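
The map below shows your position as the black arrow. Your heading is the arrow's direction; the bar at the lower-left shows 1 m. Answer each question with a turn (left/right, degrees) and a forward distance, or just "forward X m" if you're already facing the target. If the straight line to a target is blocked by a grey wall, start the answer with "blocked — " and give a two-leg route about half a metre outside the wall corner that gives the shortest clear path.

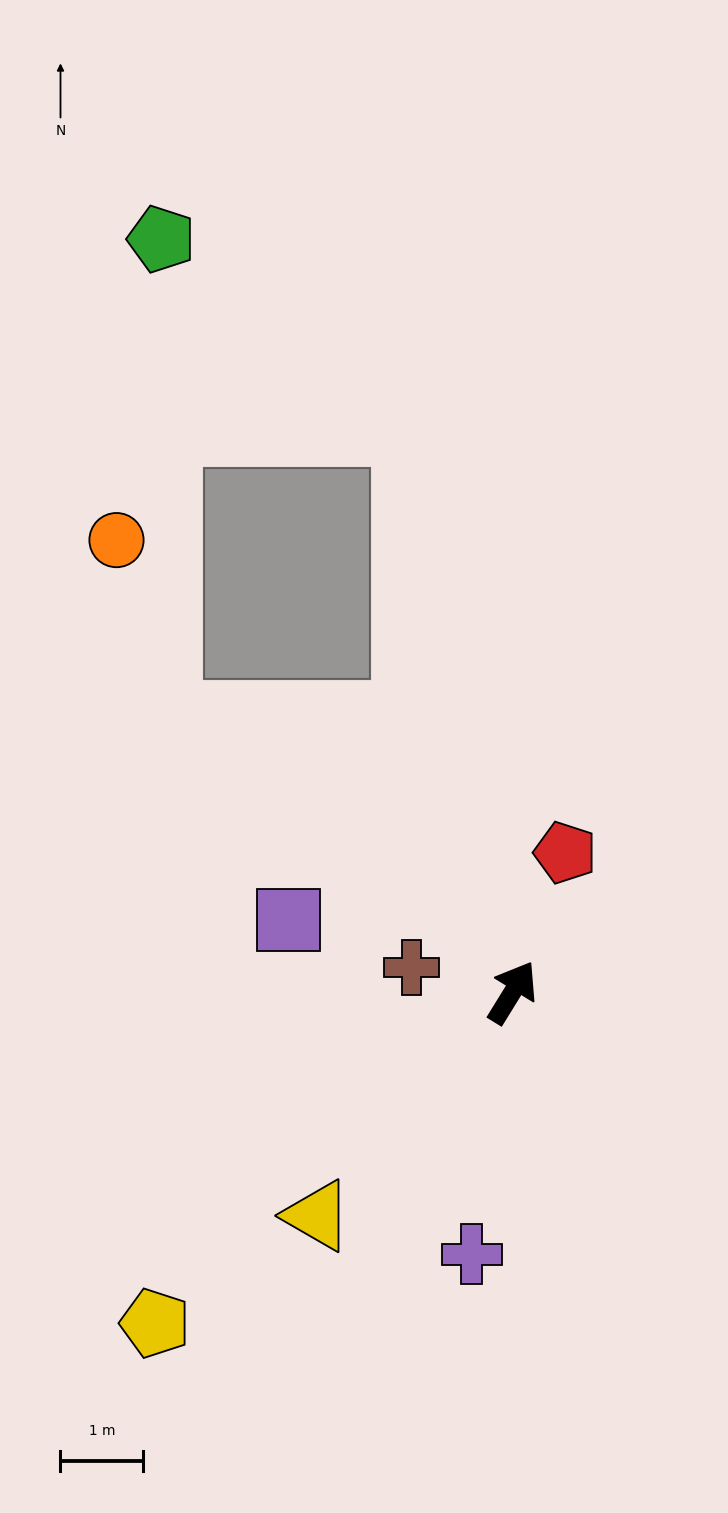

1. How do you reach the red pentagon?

turn left 11°, forward 1.8 m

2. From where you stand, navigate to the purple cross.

turn right 157°, forward 3.2 m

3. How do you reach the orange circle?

blocked — turn left 83°, forward 5.3 m, then turn right 35°, forward 2.2 m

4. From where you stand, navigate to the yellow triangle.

turn left 171°, forward 3.6 m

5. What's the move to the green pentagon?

blocked — turn left 42°, forward 6.9 m, then turn left 42°, forward 3.8 m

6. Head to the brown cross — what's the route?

turn left 108°, forward 1.3 m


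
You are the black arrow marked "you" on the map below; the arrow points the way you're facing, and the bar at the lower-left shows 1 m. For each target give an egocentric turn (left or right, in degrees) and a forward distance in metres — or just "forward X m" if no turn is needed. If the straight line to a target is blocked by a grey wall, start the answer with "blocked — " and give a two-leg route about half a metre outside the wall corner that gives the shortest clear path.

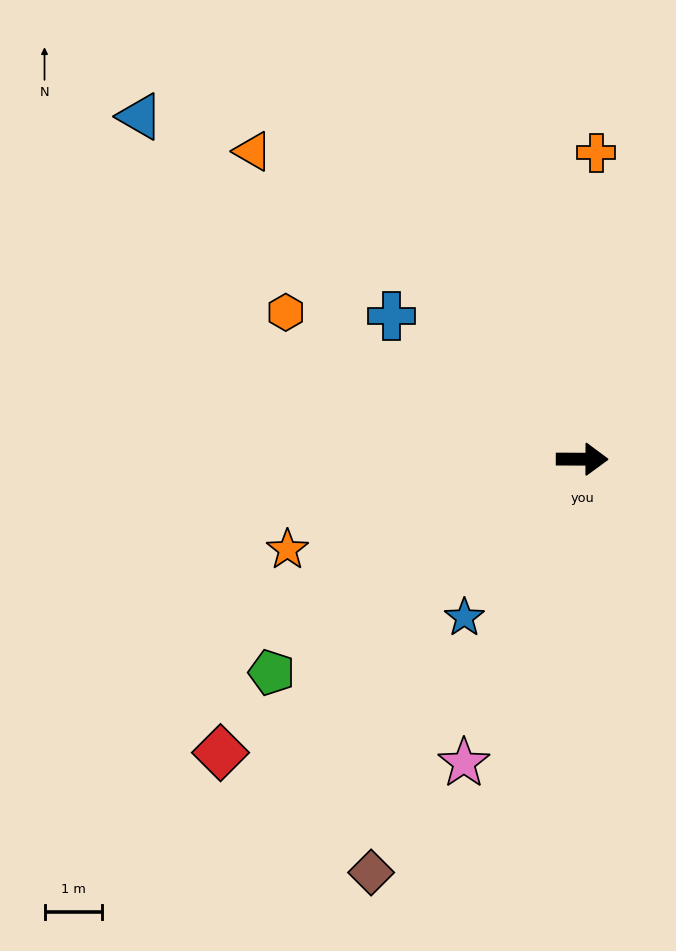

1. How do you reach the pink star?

turn right 111°, forward 5.7 m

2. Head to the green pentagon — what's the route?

turn right 145°, forward 6.6 m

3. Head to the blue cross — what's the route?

turn left 143°, forward 4.2 m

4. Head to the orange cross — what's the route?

turn left 88°, forward 5.4 m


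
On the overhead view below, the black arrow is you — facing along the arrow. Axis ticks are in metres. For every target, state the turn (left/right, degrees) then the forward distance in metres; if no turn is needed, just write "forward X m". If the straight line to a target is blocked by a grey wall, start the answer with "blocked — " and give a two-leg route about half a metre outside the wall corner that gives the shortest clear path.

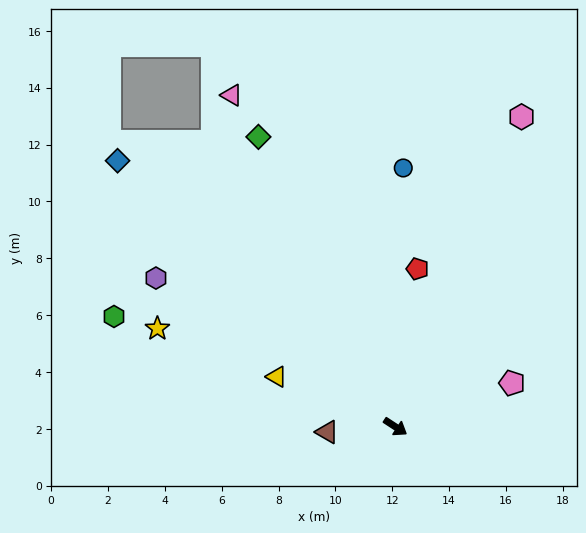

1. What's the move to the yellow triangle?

turn right 170°, forward 4.5 m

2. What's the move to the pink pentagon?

turn left 54°, forward 4.4 m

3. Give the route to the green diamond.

turn left 148°, forward 11.3 m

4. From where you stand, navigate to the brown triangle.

turn right 142°, forward 2.4 m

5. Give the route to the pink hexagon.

turn left 101°, forward 11.8 m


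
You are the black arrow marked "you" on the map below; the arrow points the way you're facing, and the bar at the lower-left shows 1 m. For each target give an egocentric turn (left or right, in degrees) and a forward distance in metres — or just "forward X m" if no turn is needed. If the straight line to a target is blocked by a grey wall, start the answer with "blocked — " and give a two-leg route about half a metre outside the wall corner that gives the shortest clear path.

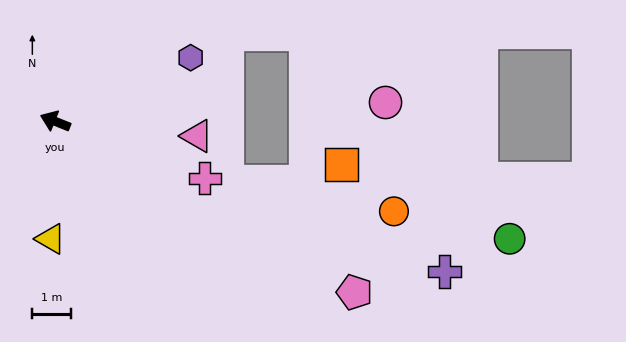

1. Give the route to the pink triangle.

turn right 164°, forward 3.7 m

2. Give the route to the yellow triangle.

turn left 110°, forward 3.0 m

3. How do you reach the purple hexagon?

turn right 133°, forward 3.8 m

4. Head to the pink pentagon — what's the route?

turn left 172°, forward 8.8 m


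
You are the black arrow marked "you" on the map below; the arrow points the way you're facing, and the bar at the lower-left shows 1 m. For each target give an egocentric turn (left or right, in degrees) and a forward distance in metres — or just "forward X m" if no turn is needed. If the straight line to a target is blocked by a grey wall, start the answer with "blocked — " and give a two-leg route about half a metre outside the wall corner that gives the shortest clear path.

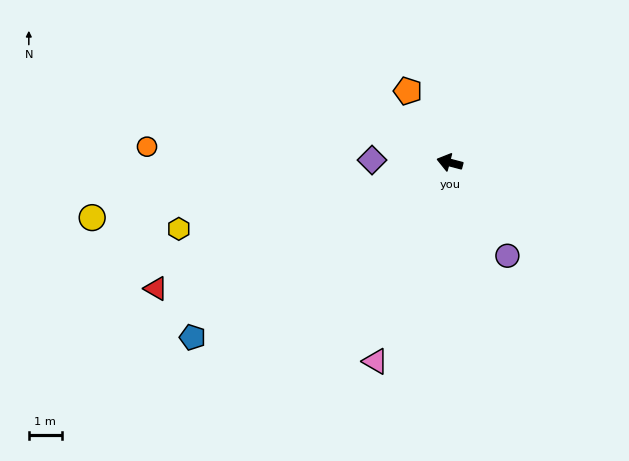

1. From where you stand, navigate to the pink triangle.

turn left 84°, forward 6.5 m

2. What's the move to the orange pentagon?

turn right 45°, forward 2.5 m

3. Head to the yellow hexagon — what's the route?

turn left 29°, forward 8.5 m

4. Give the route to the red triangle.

turn left 38°, forward 9.7 m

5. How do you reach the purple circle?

turn left 136°, forward 3.3 m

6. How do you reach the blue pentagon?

turn left 49°, forward 9.5 m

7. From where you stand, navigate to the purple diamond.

turn left 13°, forward 2.4 m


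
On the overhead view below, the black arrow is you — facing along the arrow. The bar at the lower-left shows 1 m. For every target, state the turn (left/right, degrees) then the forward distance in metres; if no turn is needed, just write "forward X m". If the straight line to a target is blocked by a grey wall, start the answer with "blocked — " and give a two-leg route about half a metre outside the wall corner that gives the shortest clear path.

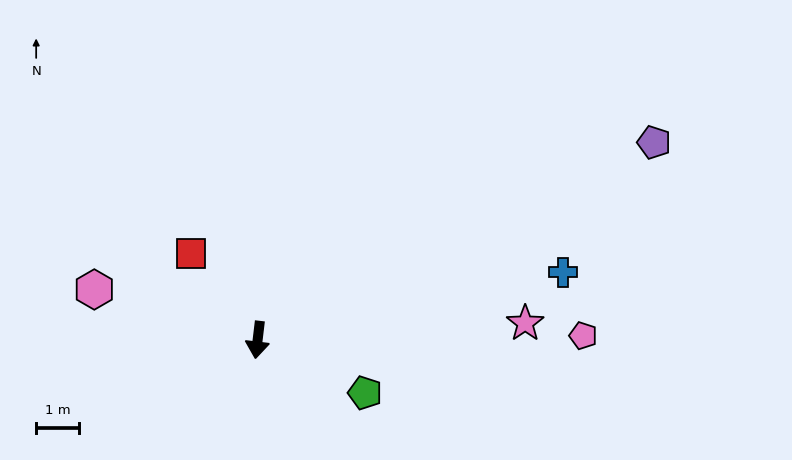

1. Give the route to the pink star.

turn left 100°, forward 6.3 m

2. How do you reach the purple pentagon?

turn left 123°, forward 10.4 m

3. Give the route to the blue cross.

turn left 109°, forward 7.3 m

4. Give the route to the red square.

turn right 135°, forward 2.6 m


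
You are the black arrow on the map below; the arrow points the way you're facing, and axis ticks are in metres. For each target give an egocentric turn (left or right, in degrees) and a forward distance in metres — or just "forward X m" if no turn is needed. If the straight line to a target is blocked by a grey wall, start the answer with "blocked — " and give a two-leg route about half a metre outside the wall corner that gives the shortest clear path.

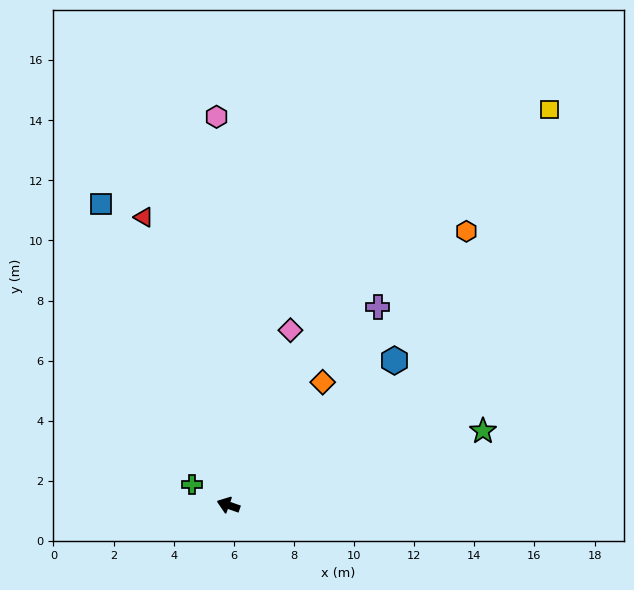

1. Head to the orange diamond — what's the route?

turn right 108°, forward 5.2 m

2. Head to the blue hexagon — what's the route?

turn right 120°, forward 7.3 m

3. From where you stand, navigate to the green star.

turn right 144°, forward 8.8 m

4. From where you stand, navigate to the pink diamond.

turn right 90°, forward 6.2 m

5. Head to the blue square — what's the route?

turn right 48°, forward 10.9 m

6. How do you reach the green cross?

turn right 10°, forward 1.4 m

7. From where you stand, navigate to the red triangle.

turn right 54°, forward 10.0 m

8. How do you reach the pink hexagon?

turn right 69°, forward 12.9 m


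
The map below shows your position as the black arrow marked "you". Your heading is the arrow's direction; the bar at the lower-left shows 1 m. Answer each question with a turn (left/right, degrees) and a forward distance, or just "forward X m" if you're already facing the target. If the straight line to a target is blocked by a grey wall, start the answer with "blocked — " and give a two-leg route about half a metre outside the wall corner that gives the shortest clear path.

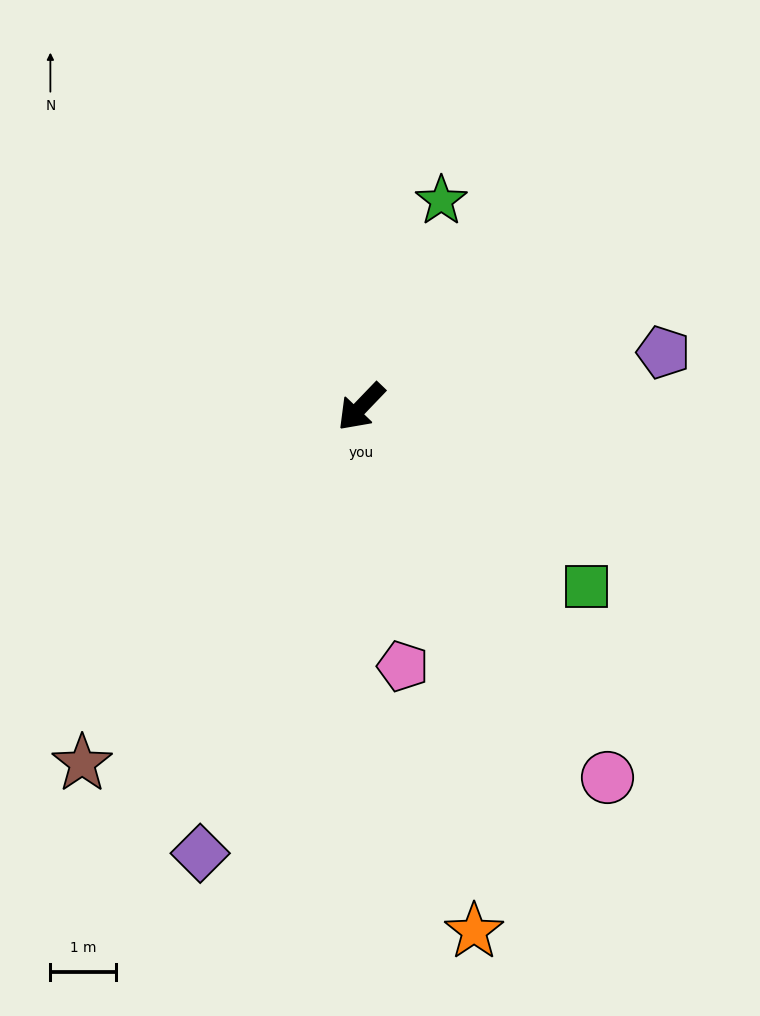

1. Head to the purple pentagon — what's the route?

turn left 144°, forward 4.7 m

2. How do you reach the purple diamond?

turn left 24°, forward 7.2 m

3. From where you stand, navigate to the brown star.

turn left 6°, forward 6.9 m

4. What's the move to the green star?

turn right 157°, forward 3.4 m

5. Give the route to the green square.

turn left 95°, forward 4.4 m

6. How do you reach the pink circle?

turn left 77°, forward 6.8 m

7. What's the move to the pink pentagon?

turn left 53°, forward 4.0 m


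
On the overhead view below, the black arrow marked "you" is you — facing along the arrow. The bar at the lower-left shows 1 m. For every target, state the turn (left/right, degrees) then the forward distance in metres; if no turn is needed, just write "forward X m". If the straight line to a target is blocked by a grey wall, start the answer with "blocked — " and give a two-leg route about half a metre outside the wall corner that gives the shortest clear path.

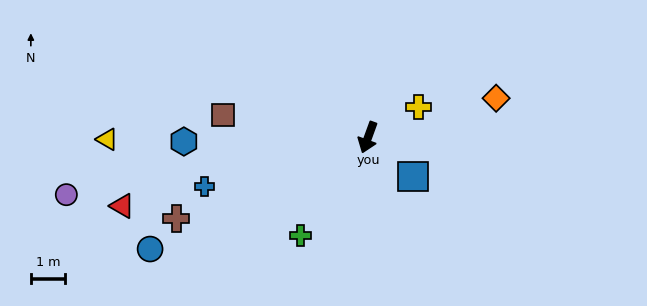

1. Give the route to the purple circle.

turn right 59°, forward 8.9 m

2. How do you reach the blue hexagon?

turn right 69°, forward 5.3 m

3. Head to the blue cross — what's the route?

turn right 53°, forward 5.0 m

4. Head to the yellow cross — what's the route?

turn left 141°, forward 1.7 m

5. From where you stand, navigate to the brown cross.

turn right 47°, forward 6.0 m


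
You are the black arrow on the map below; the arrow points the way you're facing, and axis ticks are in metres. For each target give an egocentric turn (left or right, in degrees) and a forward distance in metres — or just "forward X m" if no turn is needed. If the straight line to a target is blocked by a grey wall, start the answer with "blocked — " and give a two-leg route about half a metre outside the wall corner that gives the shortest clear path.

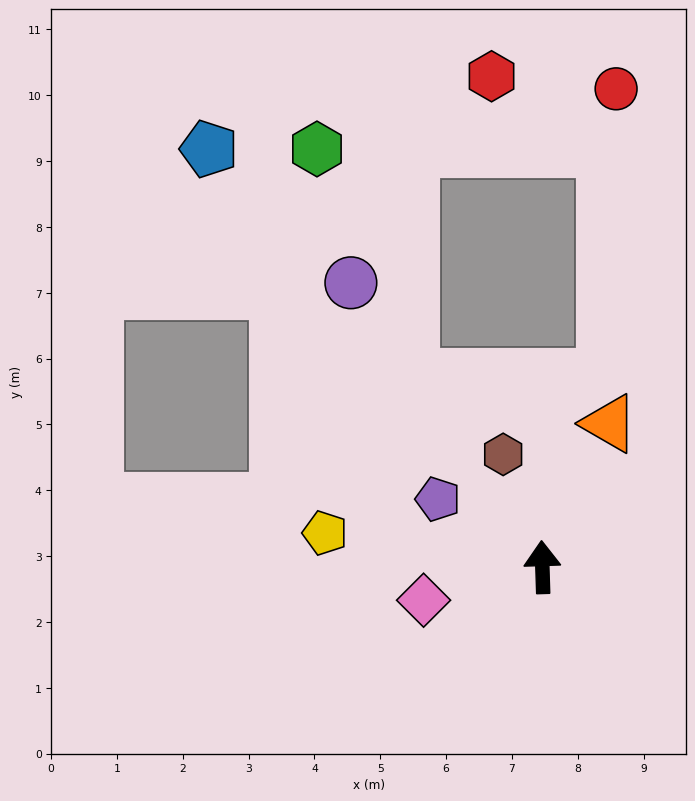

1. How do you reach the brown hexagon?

turn left 17°, forward 1.8 m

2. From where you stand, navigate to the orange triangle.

turn right 27°, forward 2.4 m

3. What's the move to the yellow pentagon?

turn left 79°, forward 3.3 m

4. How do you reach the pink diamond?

turn left 104°, forward 1.9 m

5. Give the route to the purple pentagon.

turn left 55°, forward 1.9 m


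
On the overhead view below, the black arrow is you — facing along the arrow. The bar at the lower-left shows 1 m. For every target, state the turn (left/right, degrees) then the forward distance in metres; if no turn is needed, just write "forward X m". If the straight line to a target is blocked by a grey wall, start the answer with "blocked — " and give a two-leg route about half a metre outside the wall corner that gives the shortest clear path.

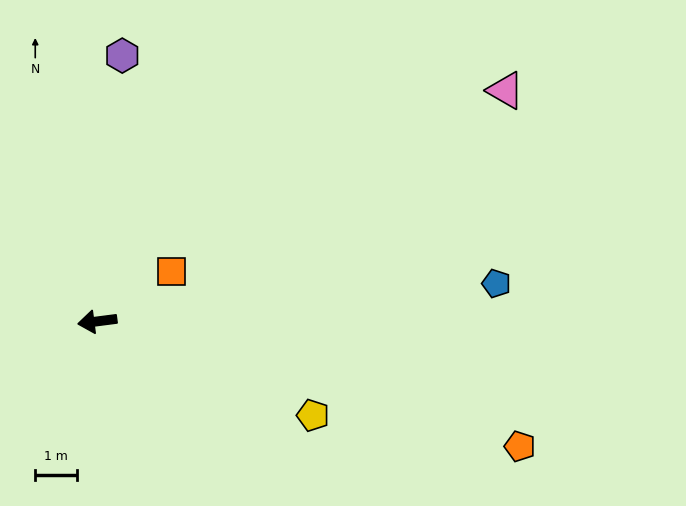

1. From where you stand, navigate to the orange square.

turn right 153°, forward 2.1 m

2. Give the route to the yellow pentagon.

turn left 149°, forward 5.6 m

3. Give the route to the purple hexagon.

turn right 103°, forward 6.3 m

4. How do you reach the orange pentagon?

turn left 156°, forward 10.4 m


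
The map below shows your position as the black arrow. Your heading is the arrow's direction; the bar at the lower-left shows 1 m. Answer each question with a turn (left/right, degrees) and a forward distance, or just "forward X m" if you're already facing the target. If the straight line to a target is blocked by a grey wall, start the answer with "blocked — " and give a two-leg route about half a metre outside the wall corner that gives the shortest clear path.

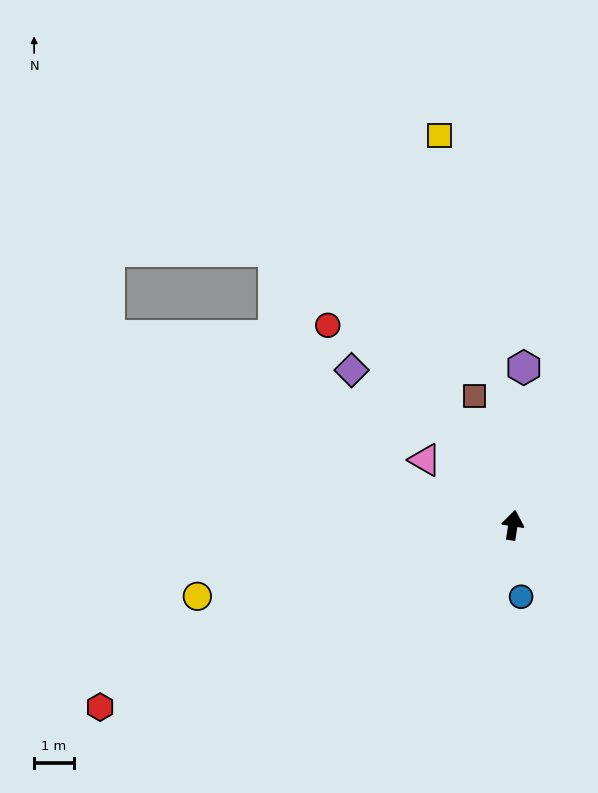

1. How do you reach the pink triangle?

turn left 62°, forward 2.8 m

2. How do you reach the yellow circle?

turn left 111°, forward 8.2 m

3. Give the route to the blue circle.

turn right 165°, forward 1.8 m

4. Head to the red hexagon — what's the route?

turn left 122°, forward 11.4 m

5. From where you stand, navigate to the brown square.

turn left 25°, forward 3.4 m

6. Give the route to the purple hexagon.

turn left 5°, forward 4.0 m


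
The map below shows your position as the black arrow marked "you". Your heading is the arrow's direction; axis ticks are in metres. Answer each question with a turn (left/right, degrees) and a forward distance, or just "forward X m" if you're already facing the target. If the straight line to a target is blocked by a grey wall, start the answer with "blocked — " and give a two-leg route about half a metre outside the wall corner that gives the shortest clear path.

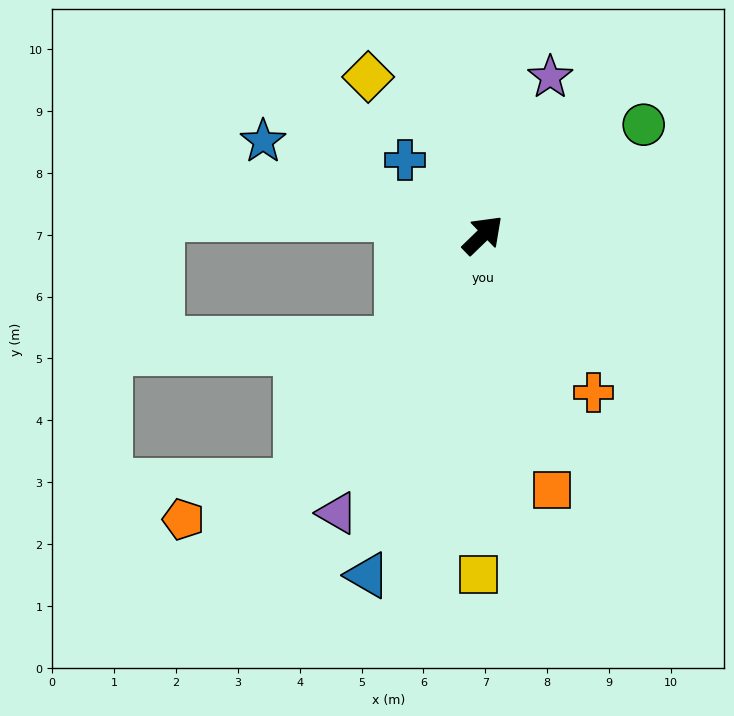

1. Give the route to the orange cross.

turn right 99°, forward 3.1 m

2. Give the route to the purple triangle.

turn right 162°, forward 5.1 m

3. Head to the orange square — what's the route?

turn right 119°, forward 4.3 m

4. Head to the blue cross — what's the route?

turn left 92°, forward 1.7 m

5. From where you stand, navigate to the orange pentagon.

blocked — turn right 170°, forward 5.0 m, then turn right 38°, forward 2.0 m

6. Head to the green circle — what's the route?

turn right 10°, forward 3.2 m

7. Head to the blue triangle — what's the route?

turn right 153°, forward 5.8 m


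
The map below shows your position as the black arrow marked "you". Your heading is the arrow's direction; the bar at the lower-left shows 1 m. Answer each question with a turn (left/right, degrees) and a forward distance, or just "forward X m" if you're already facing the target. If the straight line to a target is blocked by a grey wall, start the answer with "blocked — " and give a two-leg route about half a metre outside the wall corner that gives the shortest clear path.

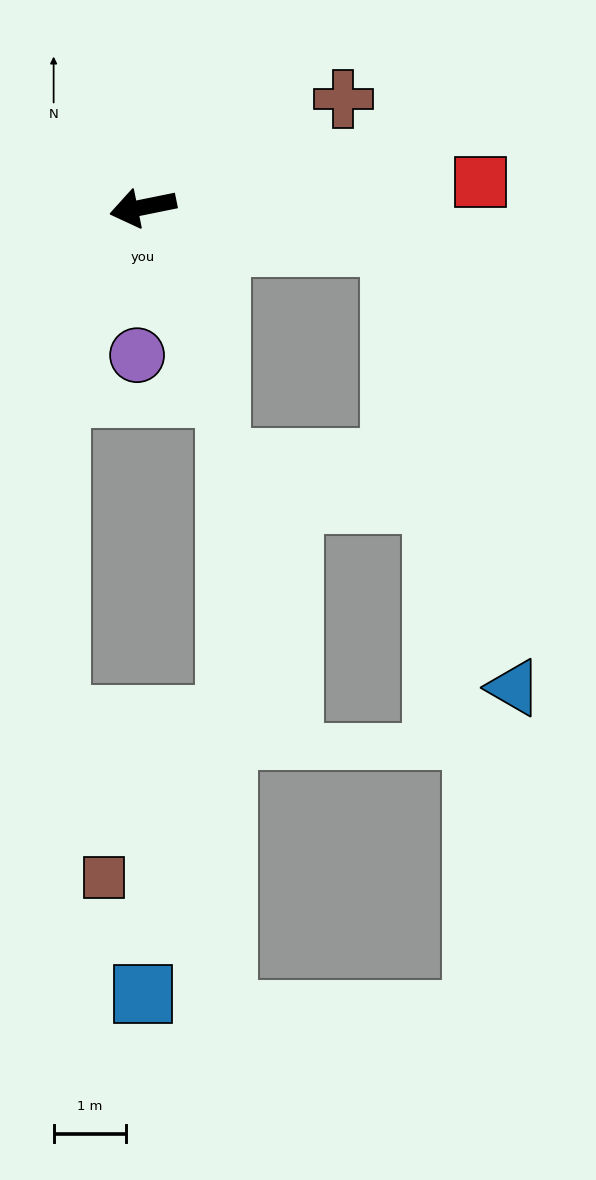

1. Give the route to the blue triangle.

blocked — turn left 160°, forward 3.5 m, then turn right 66°, forward 6.4 m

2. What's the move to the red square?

turn left 173°, forward 4.7 m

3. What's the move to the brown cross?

turn right 163°, forward 3.2 m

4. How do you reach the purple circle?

turn left 76°, forward 2.1 m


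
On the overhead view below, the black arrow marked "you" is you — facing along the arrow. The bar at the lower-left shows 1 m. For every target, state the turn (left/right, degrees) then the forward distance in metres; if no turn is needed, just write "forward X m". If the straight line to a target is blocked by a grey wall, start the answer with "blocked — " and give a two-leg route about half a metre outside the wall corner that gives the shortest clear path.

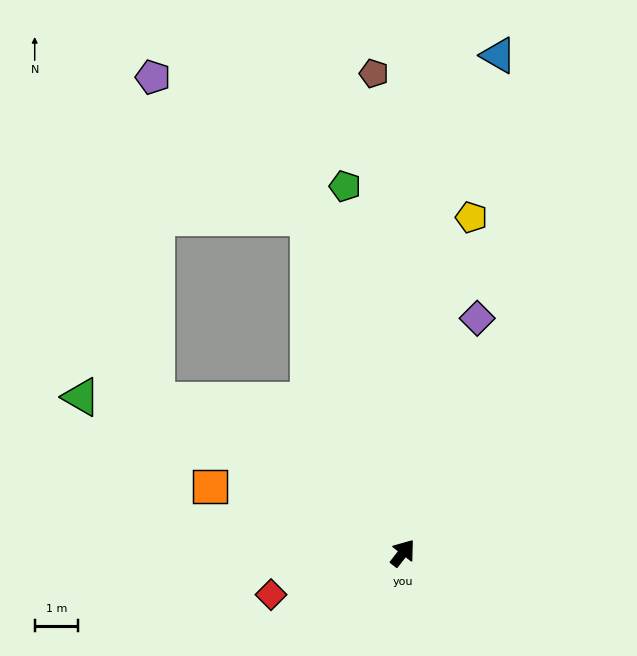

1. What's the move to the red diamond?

turn left 145°, forward 3.2 m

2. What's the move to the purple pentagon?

blocked — turn left 54°, forward 8.1 m, then turn left 32°, forward 4.9 m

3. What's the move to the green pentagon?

turn left 47°, forward 8.6 m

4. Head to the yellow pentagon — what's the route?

turn left 26°, forward 8.0 m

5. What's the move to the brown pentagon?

turn left 41°, forward 11.2 m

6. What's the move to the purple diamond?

turn left 20°, forward 5.7 m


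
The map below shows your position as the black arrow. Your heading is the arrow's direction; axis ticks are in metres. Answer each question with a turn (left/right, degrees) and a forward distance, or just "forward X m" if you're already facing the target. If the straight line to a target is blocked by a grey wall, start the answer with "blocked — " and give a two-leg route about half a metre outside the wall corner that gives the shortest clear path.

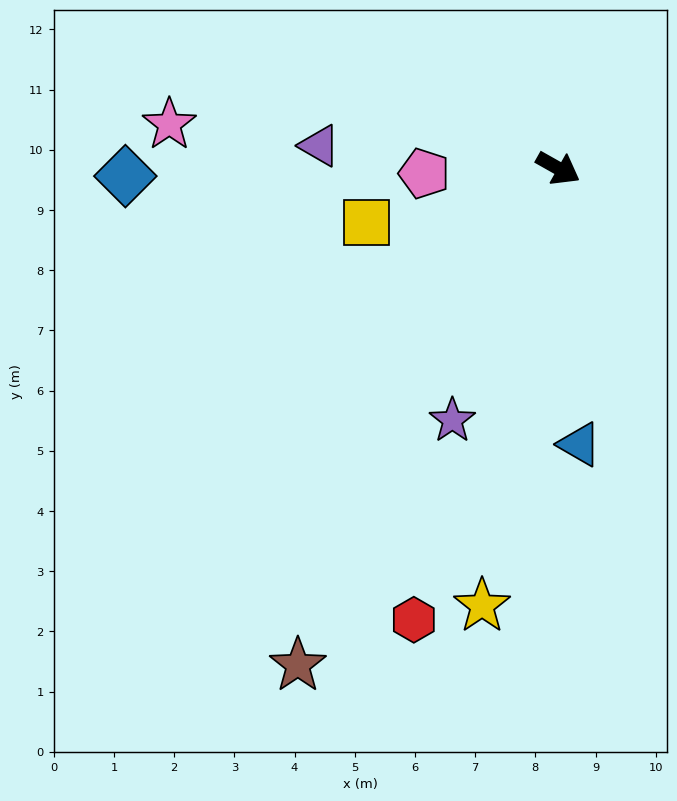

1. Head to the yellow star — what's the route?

turn right 70°, forward 7.4 m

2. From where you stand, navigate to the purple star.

turn right 83°, forward 4.5 m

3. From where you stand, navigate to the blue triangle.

turn right 56°, forward 4.6 m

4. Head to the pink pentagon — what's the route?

turn right 148°, forward 2.2 m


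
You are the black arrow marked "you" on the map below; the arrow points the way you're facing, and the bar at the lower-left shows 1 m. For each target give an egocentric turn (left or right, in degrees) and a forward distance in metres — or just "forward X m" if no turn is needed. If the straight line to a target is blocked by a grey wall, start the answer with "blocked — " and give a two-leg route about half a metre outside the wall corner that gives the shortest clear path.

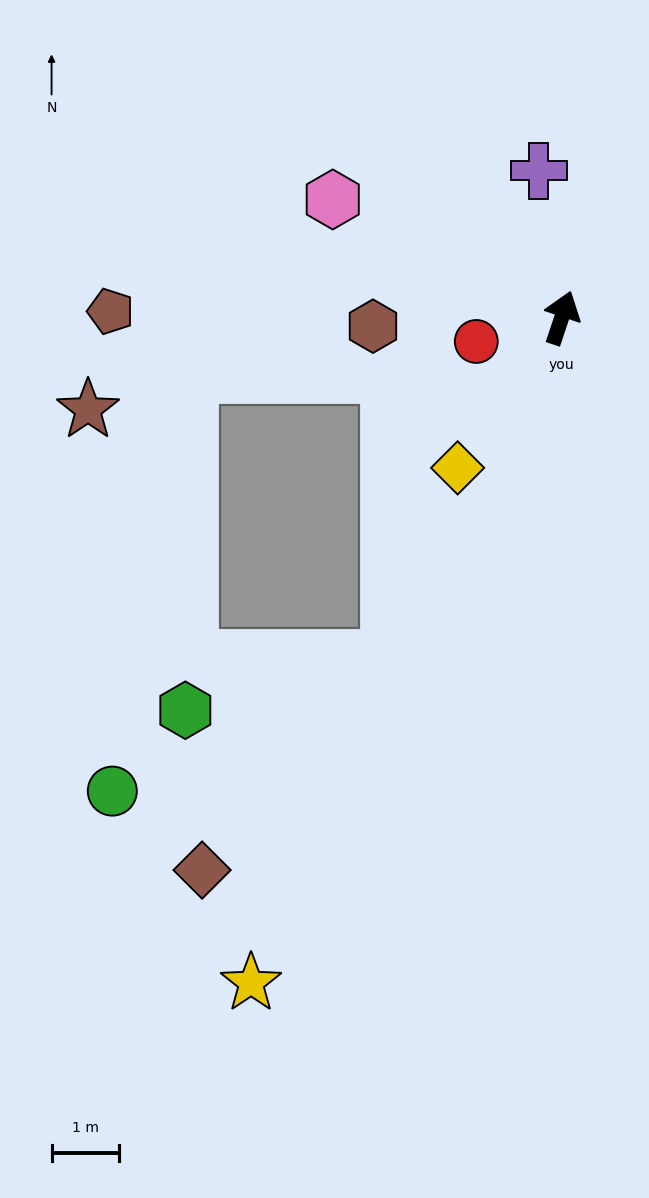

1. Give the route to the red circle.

turn left 124°, forward 1.3 m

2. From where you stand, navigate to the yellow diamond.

turn left 164°, forward 2.7 m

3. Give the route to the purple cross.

turn left 27°, forward 2.2 m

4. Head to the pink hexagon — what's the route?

turn left 81°, forward 3.8 m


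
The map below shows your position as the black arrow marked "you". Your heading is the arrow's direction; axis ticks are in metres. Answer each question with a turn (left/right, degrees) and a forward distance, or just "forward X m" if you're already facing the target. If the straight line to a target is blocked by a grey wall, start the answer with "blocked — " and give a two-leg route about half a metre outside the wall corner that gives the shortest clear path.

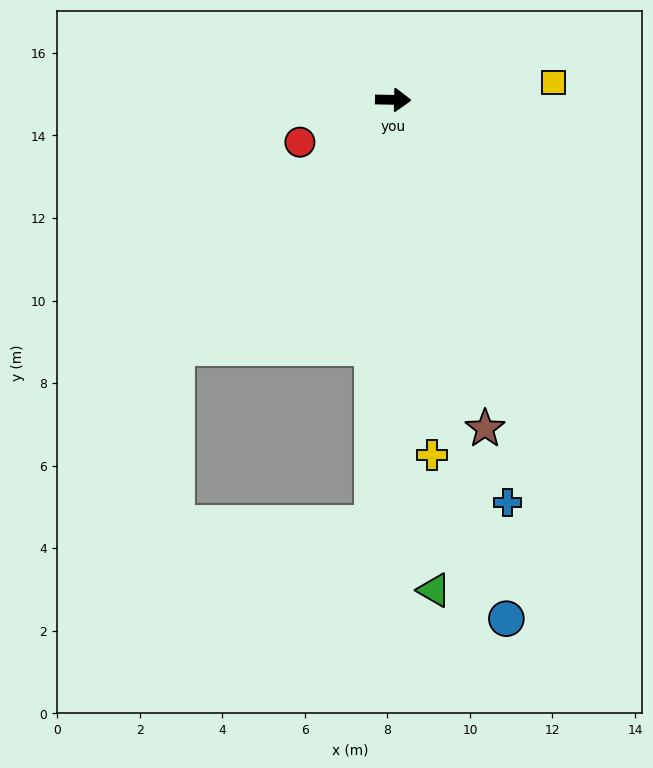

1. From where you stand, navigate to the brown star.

turn right 73°, forward 8.3 m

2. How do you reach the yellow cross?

turn right 83°, forward 8.7 m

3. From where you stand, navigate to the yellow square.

turn left 7°, forward 3.9 m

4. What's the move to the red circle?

turn right 154°, forward 2.5 m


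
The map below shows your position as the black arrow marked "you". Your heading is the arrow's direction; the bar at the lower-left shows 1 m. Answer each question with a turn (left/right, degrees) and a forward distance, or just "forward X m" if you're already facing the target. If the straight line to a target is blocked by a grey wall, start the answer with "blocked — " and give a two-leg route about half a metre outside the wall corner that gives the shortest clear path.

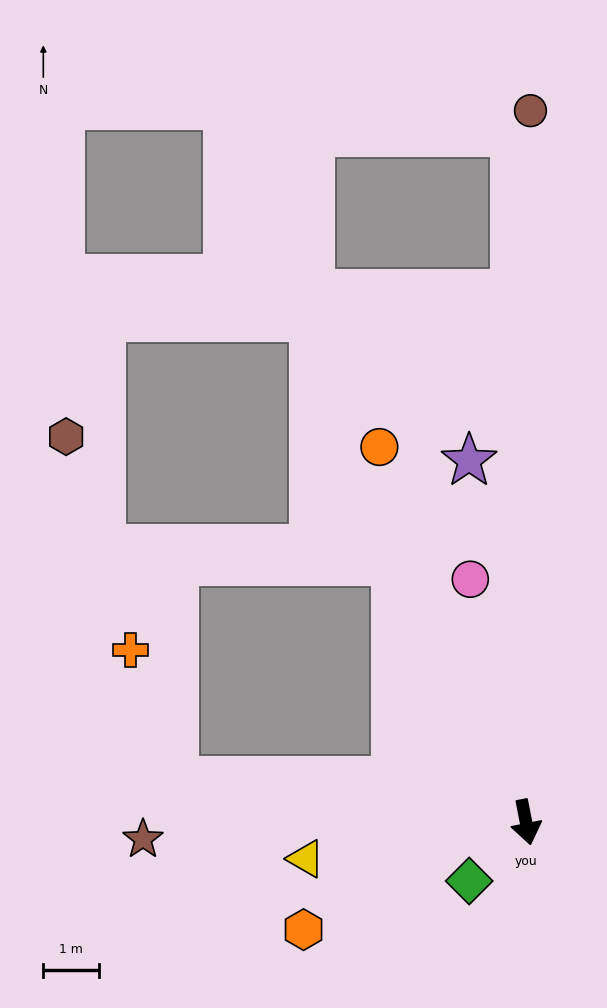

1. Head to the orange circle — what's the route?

turn right 170°, forward 7.2 m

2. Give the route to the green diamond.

turn right 55°, forward 1.5 m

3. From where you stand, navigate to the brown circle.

turn left 169°, forward 12.8 m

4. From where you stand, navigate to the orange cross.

blocked — turn right 108°, forward 6.3 m, then turn right 64°, forward 2.5 m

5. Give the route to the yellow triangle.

turn right 92°, forward 4.0 m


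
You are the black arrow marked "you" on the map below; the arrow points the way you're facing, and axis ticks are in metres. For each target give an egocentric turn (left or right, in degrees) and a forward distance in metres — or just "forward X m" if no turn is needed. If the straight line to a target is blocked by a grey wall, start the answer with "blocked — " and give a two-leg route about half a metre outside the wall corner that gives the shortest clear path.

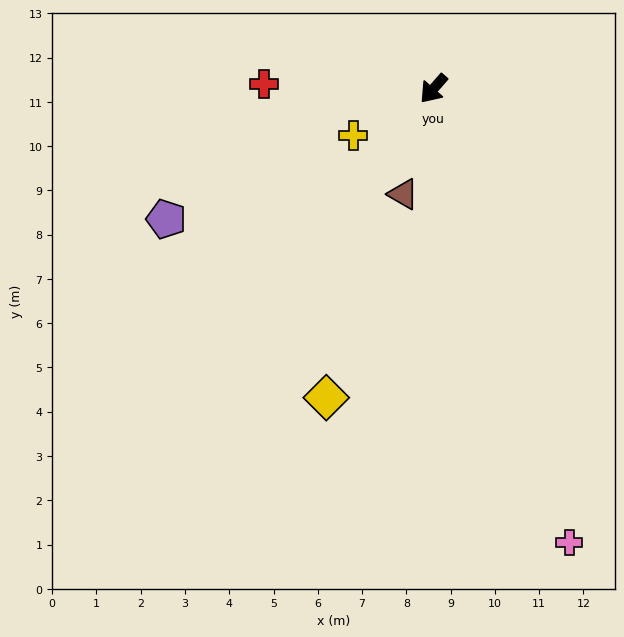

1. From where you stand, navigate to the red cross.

turn right 50°, forward 3.8 m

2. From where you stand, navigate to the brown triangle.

turn left 25°, forward 2.5 m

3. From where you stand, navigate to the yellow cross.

turn right 19°, forward 2.1 m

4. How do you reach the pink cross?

turn left 58°, forward 10.7 m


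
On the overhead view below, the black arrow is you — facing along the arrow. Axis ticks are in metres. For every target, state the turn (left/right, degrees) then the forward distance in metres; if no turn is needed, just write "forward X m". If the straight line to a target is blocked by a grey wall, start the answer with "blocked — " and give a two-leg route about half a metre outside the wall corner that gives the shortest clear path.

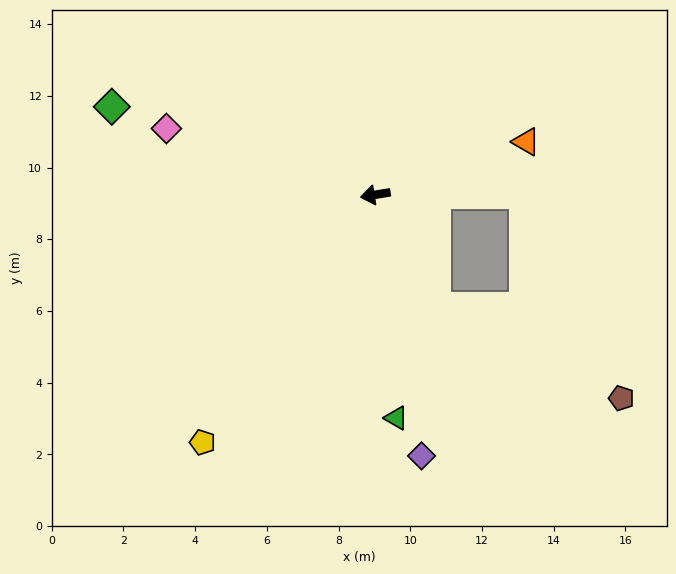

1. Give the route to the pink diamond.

turn right 27°, forward 6.1 m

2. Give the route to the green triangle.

turn left 86°, forward 6.3 m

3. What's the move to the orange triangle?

turn right 170°, forward 4.5 m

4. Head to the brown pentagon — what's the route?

blocked — turn left 109°, forward 3.6 m, then turn left 36°, forward 5.8 m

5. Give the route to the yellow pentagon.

turn left 46°, forward 8.4 m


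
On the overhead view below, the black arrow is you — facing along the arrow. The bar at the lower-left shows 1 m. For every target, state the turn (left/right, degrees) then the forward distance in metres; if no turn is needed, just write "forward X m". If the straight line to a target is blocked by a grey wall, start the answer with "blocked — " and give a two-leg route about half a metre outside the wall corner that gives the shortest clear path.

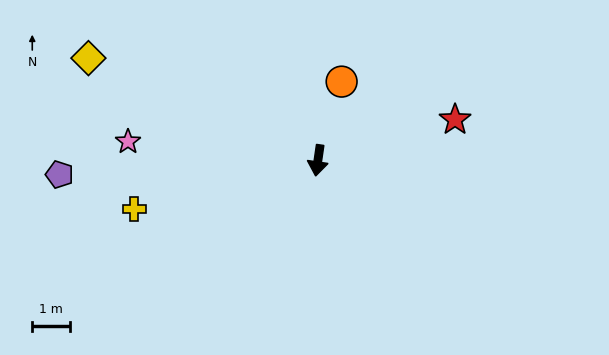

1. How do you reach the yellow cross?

turn right 67°, forward 5.1 m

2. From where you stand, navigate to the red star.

turn left 115°, forward 3.8 m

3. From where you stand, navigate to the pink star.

turn right 87°, forward 5.1 m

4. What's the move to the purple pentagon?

turn right 79°, forward 6.9 m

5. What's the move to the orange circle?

turn left 172°, forward 2.2 m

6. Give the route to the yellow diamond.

turn right 106°, forward 6.7 m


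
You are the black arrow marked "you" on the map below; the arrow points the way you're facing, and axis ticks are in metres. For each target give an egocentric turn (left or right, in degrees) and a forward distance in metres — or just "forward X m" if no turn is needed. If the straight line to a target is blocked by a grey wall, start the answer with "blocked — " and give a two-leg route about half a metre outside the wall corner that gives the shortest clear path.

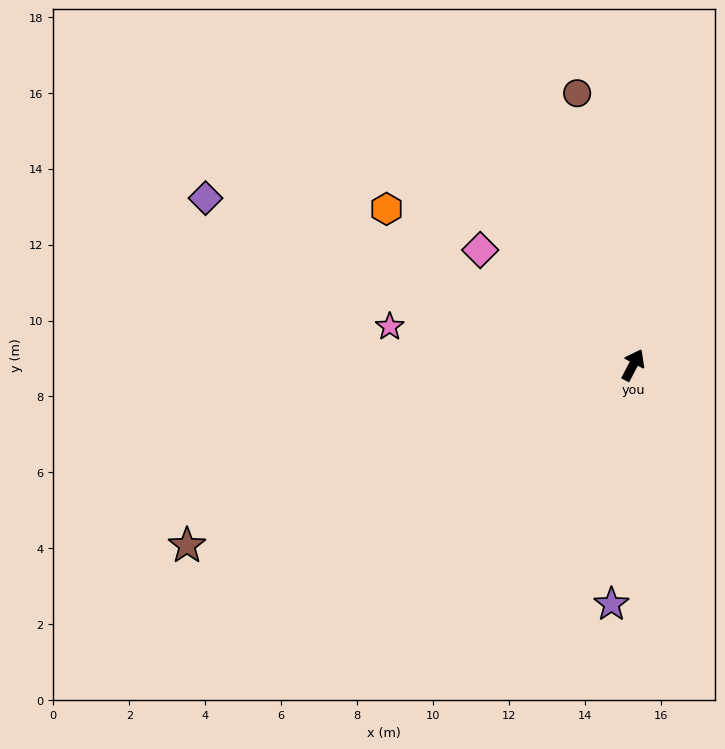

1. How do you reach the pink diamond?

turn left 81°, forward 5.0 m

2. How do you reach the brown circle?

turn left 39°, forward 7.3 m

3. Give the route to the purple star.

turn right 157°, forward 6.3 m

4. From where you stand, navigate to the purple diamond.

turn left 96°, forward 12.1 m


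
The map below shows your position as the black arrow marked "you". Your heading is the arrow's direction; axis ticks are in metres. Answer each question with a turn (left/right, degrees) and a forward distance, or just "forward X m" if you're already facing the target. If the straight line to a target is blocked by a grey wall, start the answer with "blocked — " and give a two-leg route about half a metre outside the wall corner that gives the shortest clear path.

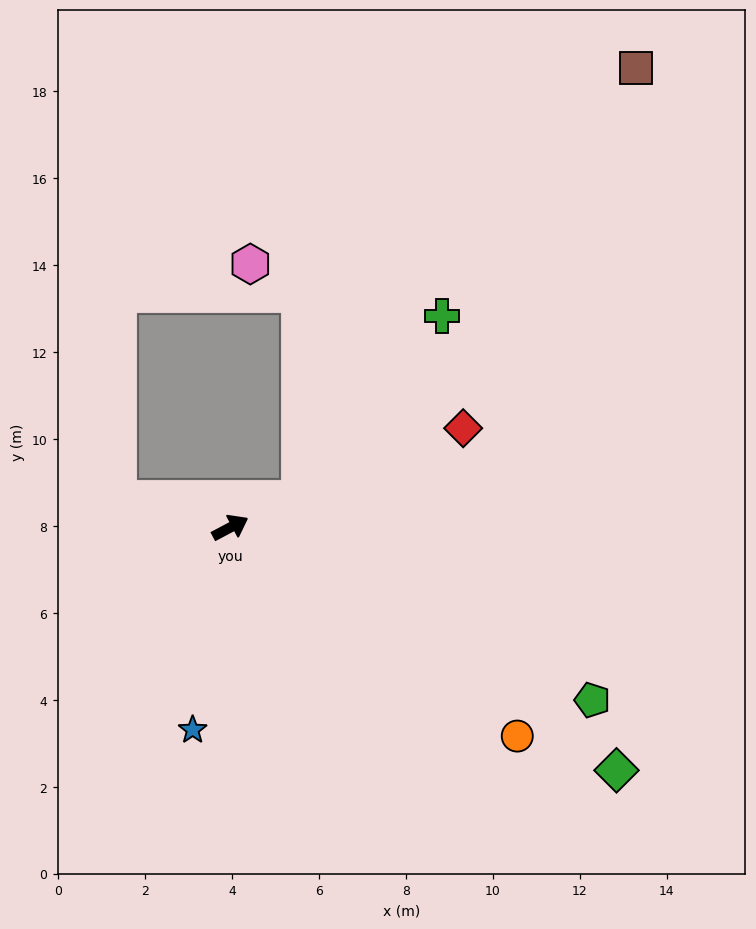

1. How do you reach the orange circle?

turn right 64°, forward 8.2 m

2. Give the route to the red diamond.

turn right 5°, forward 5.8 m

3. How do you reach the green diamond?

turn right 60°, forward 10.5 m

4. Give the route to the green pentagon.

turn right 53°, forward 9.2 m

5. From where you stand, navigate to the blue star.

turn right 128°, forward 4.7 m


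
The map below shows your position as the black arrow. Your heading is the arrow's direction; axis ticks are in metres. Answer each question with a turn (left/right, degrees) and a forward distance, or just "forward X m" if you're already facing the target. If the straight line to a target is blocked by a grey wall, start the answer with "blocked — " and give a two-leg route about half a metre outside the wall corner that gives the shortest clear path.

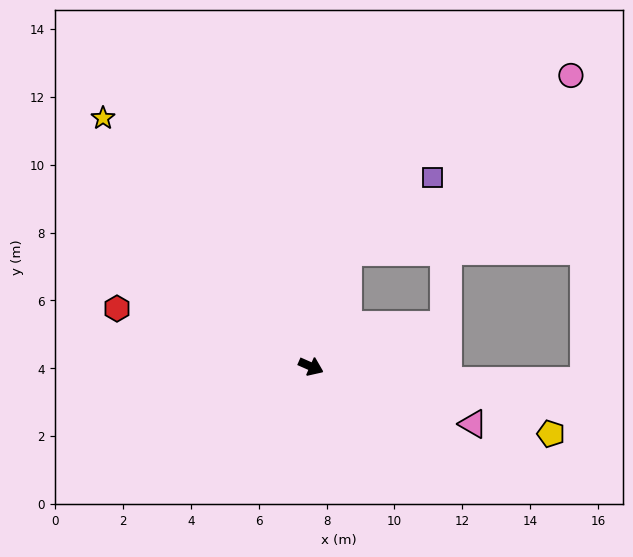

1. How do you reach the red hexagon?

turn right 173°, forward 6.0 m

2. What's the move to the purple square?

blocked — turn left 96°, forward 3.5 m, then turn right 31°, forward 3.3 m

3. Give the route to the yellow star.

turn left 154°, forward 9.6 m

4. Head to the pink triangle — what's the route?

turn left 4°, forward 5.1 m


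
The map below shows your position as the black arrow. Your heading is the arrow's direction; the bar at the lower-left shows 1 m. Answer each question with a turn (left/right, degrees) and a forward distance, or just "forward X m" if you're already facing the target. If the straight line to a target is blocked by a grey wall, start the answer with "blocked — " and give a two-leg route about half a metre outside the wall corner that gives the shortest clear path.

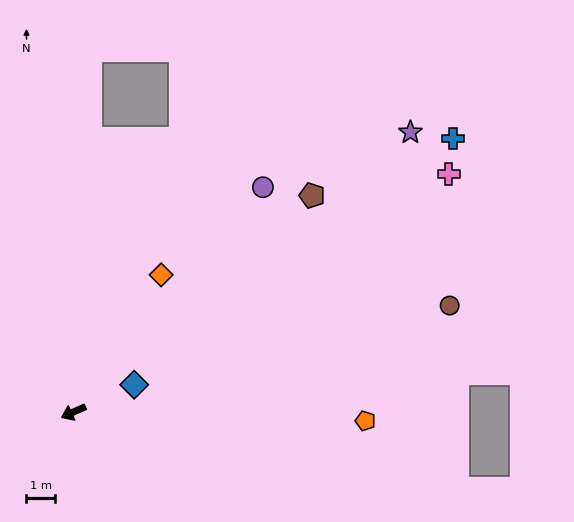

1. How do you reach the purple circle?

turn right 154°, forward 10.2 m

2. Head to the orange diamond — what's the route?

turn right 147°, forward 5.6 m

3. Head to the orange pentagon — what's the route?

turn left 154°, forward 10.1 m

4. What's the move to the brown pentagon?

turn right 162°, forward 11.2 m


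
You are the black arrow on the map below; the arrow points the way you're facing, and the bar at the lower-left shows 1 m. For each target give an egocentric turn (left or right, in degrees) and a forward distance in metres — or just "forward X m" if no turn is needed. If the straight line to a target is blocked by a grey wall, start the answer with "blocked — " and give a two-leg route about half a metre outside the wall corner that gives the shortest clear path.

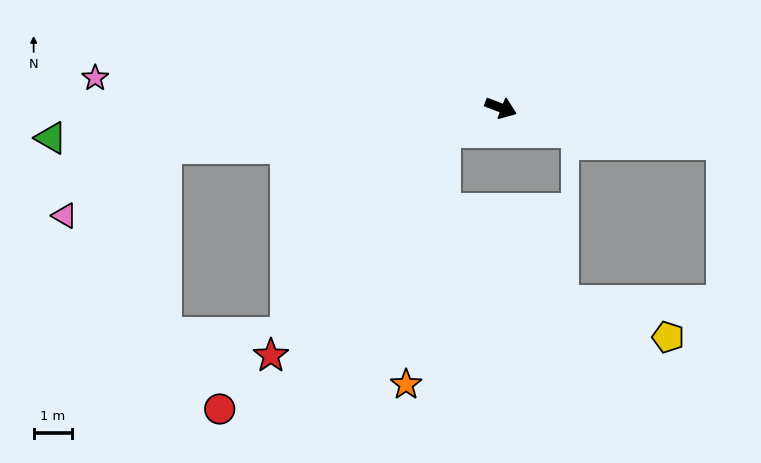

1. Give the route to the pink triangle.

blocked — turn right 152°, forward 8.7 m, then turn left 27°, forward 3.2 m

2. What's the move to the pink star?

turn right 163°, forward 10.5 m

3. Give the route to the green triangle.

turn right 155°, forward 11.6 m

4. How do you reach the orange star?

blocked — turn right 136°, forward 1.6 m, then turn left 58°, forward 6.6 m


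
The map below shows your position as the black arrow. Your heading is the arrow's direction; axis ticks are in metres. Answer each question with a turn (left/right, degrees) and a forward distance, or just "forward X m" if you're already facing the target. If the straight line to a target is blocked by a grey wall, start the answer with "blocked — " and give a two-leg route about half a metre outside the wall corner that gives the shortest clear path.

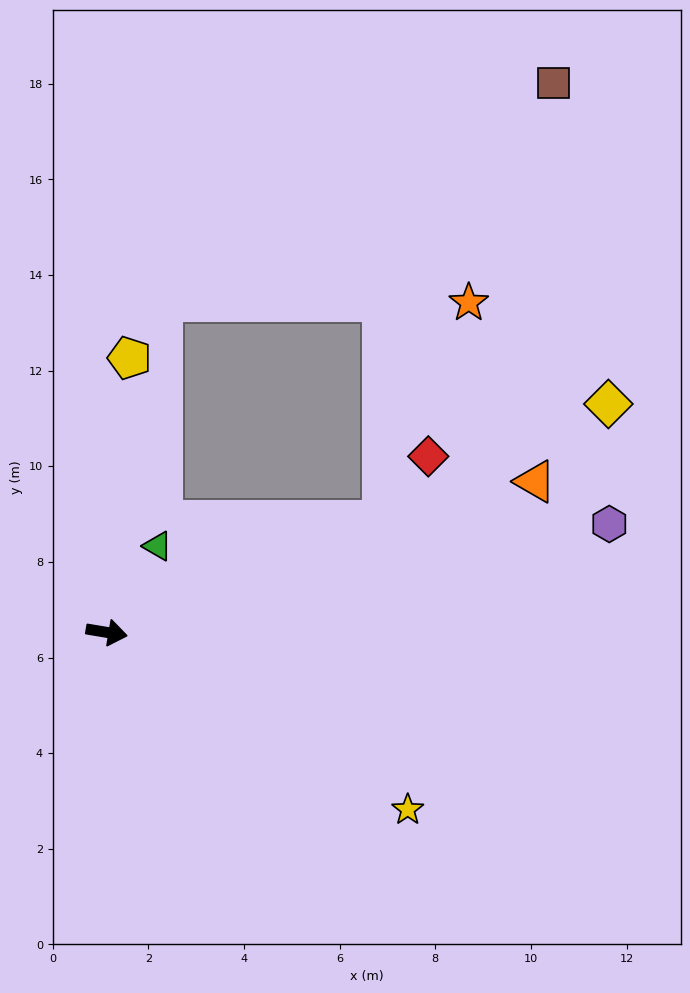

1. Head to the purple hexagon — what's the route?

turn left 22°, forward 10.8 m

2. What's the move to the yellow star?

turn right 21°, forward 7.3 m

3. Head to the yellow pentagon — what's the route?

turn left 95°, forward 5.8 m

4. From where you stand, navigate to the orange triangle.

turn left 29°, forward 9.5 m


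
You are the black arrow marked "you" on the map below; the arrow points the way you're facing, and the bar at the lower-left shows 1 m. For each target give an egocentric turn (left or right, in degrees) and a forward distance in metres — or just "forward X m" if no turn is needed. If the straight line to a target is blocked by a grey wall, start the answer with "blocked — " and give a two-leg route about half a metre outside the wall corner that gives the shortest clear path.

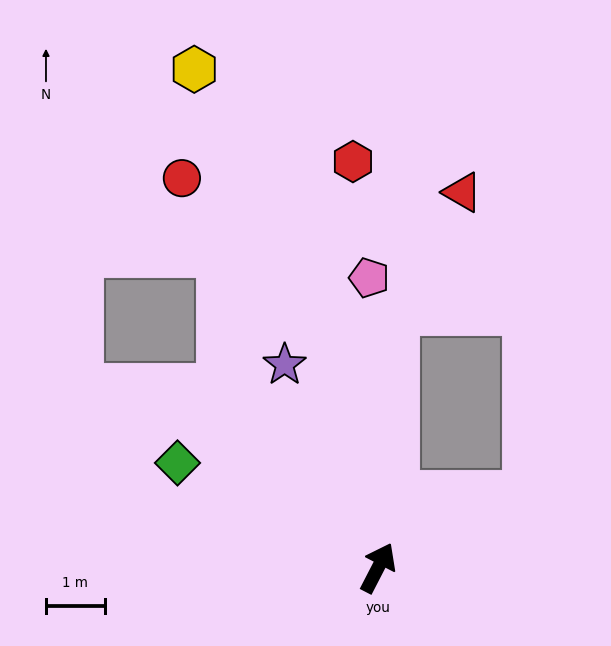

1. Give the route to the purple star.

turn left 52°, forward 3.8 m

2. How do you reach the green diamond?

turn left 90°, forward 3.9 m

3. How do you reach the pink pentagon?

turn left 29°, forward 5.0 m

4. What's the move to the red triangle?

blocked — turn left 23°, forward 4.4 m, then turn right 25°, forward 2.3 m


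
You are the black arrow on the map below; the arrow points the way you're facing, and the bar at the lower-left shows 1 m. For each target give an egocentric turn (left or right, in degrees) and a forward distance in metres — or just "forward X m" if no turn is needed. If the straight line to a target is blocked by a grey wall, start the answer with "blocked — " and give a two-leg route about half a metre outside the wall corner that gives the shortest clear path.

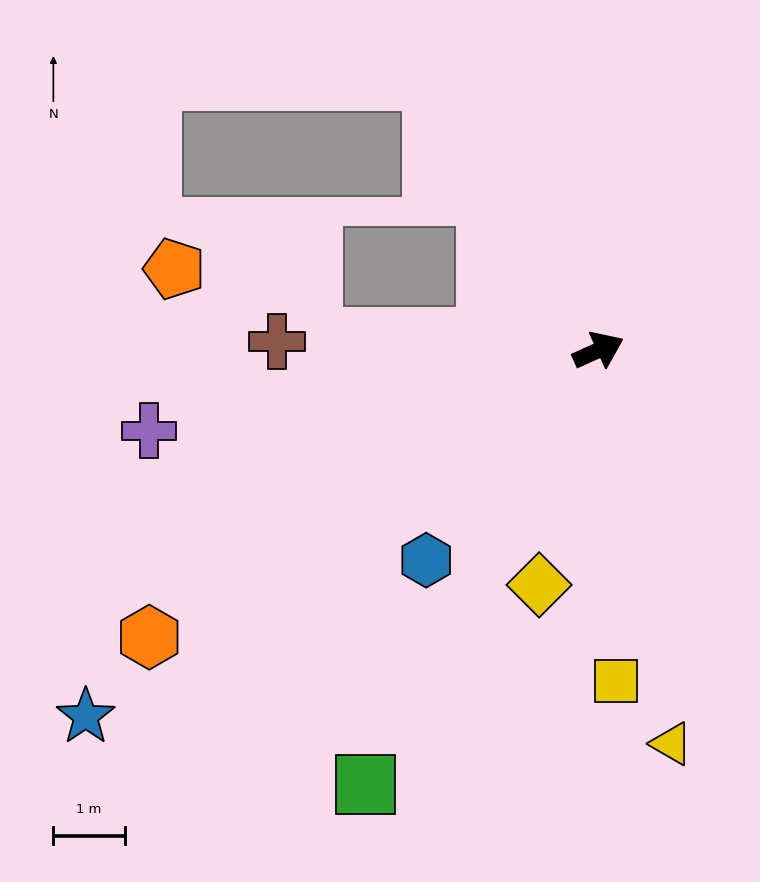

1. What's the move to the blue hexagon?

turn right 154°, forward 3.8 m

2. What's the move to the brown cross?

turn left 154°, forward 4.5 m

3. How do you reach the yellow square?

turn right 111°, forward 4.6 m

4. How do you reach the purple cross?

turn left 166°, forward 6.4 m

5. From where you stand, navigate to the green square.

turn right 142°, forward 6.9 m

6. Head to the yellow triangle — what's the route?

turn right 104°, forward 5.6 m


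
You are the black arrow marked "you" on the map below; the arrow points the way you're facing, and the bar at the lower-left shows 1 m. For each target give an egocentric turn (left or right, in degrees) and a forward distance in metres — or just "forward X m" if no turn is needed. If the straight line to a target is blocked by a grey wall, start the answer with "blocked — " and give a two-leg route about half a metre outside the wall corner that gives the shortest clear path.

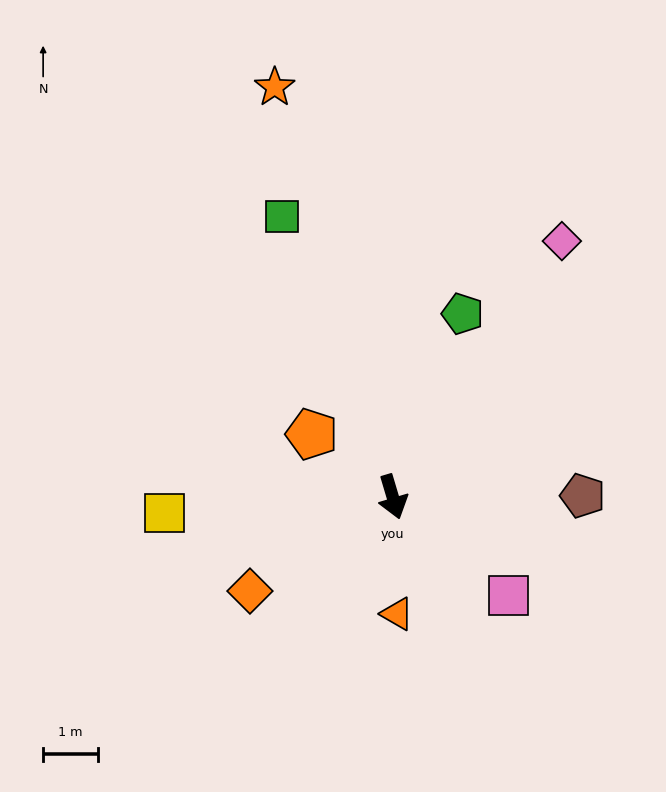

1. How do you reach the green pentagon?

turn left 143°, forward 3.6 m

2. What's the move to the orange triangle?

turn right 14°, forward 2.1 m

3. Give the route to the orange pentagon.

turn right 144°, forward 1.9 m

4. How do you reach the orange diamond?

turn right 73°, forward 3.1 m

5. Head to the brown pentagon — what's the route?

turn left 74°, forward 3.5 m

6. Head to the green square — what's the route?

turn right 175°, forward 5.5 m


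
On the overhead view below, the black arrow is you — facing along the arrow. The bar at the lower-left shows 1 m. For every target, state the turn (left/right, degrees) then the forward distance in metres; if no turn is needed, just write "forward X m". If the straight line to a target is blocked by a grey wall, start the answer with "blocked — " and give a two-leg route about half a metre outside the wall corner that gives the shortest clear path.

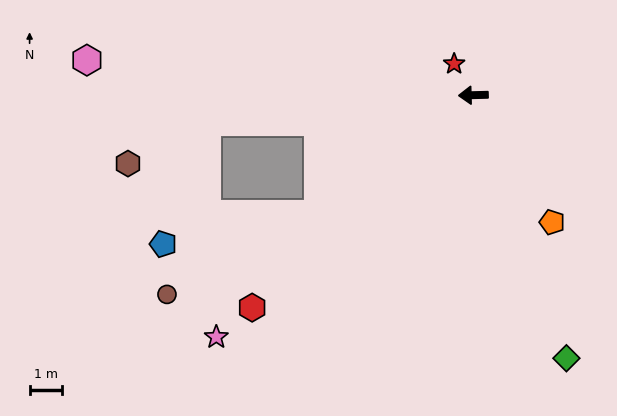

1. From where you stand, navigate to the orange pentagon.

turn left 120°, forward 4.6 m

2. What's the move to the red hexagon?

turn left 42°, forward 9.4 m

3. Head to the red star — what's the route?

turn right 60°, forward 1.1 m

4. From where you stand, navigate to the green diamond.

turn left 108°, forward 8.5 m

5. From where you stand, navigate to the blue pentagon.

blocked — turn left 36°, forward 6.0 m, then turn right 26°, forward 4.8 m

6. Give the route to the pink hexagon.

turn right 7°, forward 11.9 m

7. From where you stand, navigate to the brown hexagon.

blocked — turn left 4°, forward 8.2 m, then turn left 22°, forward 2.7 m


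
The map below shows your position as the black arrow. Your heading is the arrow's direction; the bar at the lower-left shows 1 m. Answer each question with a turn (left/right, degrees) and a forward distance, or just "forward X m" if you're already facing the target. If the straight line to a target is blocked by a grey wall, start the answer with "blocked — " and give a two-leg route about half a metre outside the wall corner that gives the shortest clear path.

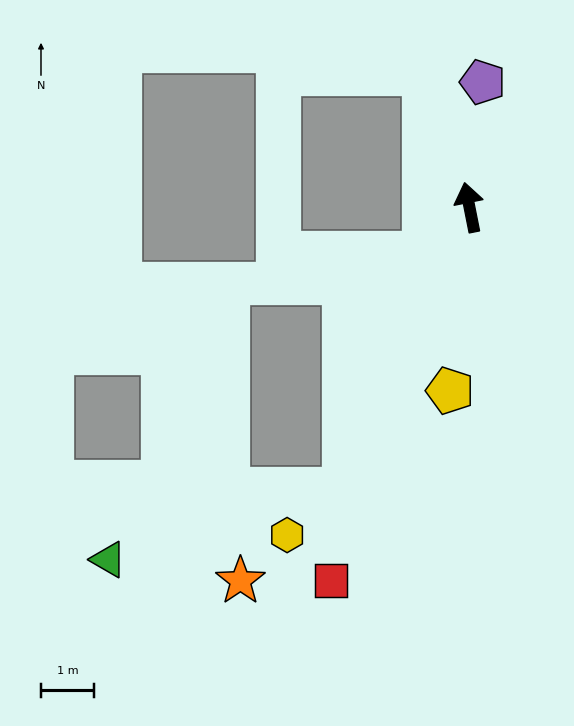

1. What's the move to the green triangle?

blocked — turn left 145°, forward 5.8 m, then turn right 50°, forward 4.6 m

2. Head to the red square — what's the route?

turn left 148°, forward 7.5 m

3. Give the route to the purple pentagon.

turn right 17°, forward 2.4 m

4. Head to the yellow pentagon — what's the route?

turn left 163°, forward 3.5 m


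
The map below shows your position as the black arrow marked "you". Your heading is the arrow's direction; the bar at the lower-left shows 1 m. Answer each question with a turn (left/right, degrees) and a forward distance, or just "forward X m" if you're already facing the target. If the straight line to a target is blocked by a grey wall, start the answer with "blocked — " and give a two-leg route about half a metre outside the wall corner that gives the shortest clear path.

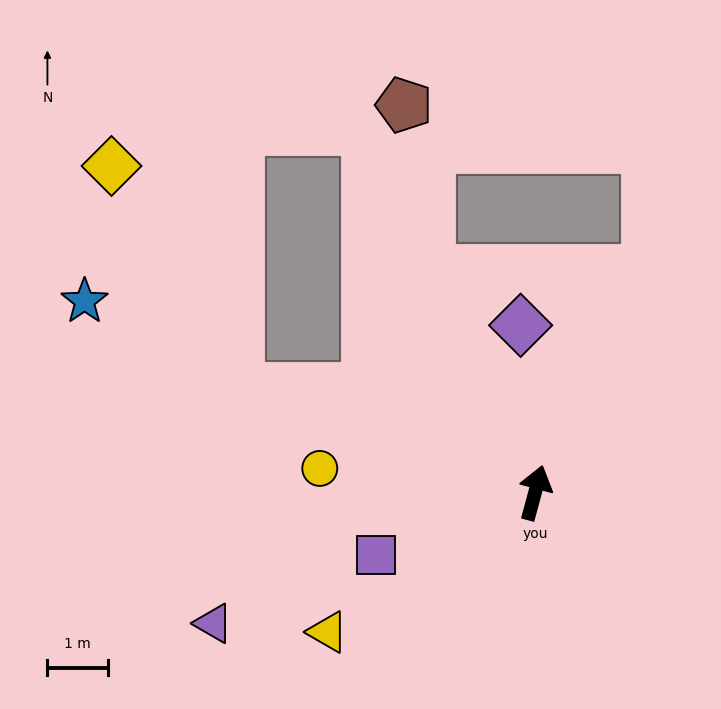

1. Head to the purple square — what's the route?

turn left 127°, forward 2.8 m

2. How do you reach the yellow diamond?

blocked — turn left 86°, forward 5.2 m, then turn right 41°, forward 4.2 m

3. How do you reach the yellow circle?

turn left 99°, forward 3.6 m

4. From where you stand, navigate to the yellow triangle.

turn left 139°, forward 4.1 m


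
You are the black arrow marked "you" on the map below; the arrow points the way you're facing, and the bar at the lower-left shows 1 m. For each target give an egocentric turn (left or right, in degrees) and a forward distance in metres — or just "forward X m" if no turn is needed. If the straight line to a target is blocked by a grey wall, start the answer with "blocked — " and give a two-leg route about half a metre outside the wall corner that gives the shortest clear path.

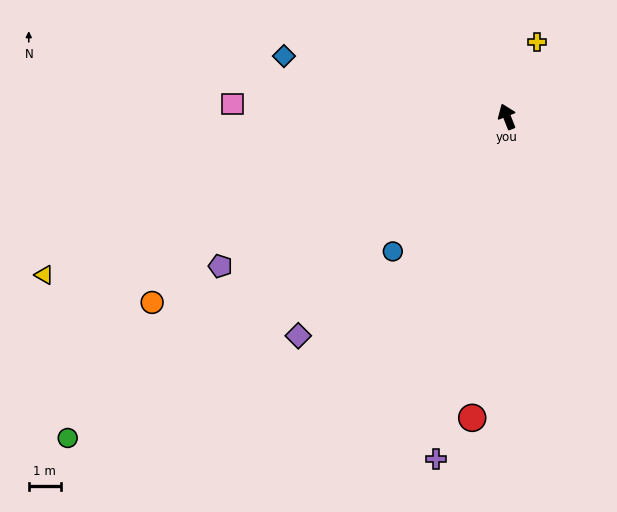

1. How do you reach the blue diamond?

turn left 53°, forward 7.2 m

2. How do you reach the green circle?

turn left 105°, forward 17.0 m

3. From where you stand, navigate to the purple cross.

turn left 147°, forward 10.9 m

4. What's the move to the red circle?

turn left 152°, forward 9.5 m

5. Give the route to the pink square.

turn left 66°, forward 8.6 m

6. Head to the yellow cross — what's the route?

turn right 44°, forward 2.5 m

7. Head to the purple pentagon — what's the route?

turn left 96°, forward 10.1 m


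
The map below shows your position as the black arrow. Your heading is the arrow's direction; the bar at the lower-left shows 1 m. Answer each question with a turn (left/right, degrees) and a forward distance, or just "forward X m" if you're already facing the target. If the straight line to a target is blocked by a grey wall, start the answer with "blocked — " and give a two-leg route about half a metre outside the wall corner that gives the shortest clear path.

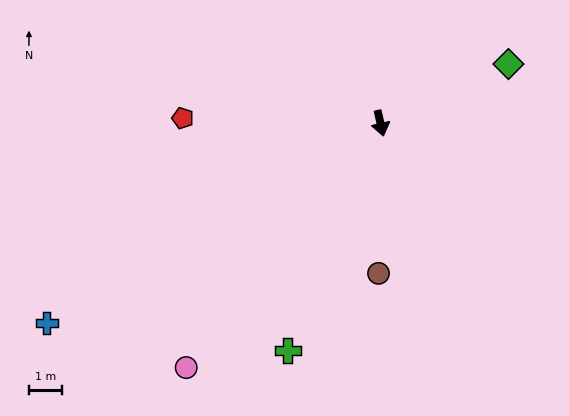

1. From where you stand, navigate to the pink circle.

turn right 51°, forward 9.3 m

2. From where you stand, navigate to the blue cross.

turn right 72°, forward 11.6 m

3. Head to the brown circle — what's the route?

turn right 14°, forward 4.5 m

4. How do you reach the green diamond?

turn left 102°, forward 4.2 m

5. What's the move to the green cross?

turn right 35°, forward 7.3 m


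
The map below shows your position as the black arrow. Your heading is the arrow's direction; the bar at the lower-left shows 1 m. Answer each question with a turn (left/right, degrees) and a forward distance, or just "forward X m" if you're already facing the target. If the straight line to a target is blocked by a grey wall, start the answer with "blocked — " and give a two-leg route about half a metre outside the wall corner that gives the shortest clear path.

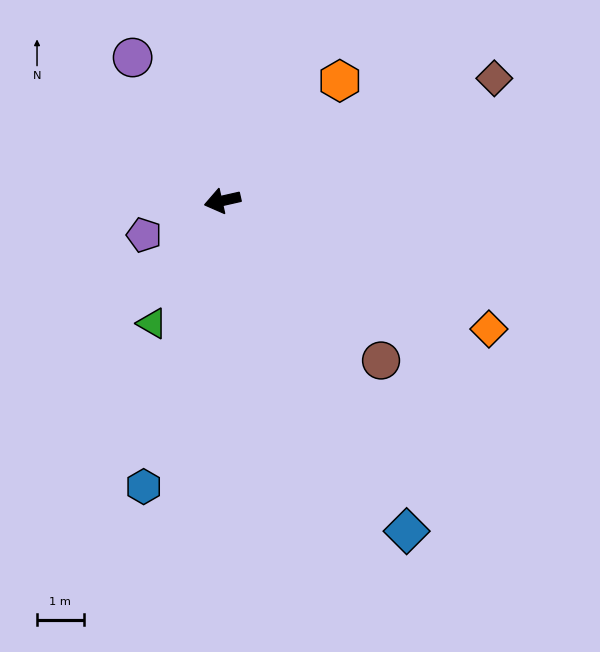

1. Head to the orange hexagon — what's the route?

turn right 147°, forward 3.6 m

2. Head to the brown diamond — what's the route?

turn right 169°, forward 6.4 m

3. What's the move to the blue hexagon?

turn left 62°, forward 6.4 m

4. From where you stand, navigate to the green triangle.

turn left 47°, forward 3.0 m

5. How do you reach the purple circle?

turn right 71°, forward 3.6 m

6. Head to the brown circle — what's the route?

turn left 122°, forward 4.8 m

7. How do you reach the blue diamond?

turn left 106°, forward 8.1 m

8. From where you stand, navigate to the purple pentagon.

turn left 11°, forward 1.8 m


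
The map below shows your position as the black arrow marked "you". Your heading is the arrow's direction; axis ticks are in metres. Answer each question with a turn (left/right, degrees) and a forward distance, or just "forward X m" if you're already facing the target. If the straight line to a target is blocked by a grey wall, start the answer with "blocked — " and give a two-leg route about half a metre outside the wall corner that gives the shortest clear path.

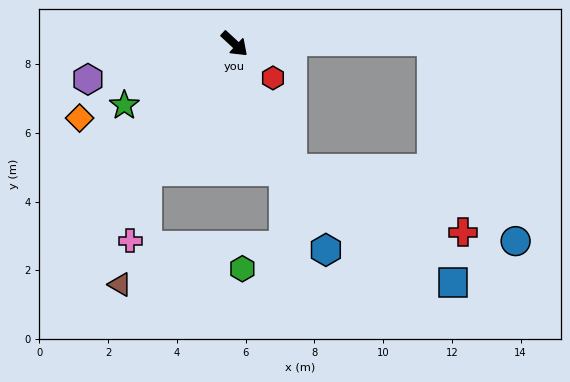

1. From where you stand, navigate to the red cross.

blocked — turn right 22°, forward 4.0 m, then turn left 44°, forward 5.3 m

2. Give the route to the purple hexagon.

turn right 124°, forward 4.4 m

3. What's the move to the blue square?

blocked — turn right 22°, forward 4.0 m, then turn left 30°, forward 5.7 m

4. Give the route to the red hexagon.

forward 1.5 m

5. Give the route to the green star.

turn right 108°, forward 3.7 m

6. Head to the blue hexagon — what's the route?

turn right 23°, forward 6.6 m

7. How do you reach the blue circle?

blocked — turn left 44°, forward 5.7 m, then turn right 68°, forward 6.3 m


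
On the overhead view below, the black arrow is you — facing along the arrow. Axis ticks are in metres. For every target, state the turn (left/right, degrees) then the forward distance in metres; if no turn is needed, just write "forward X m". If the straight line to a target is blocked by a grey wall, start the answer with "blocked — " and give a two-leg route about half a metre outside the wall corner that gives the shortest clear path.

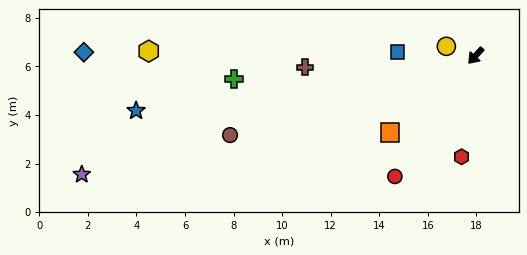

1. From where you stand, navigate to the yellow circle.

turn right 66°, forward 1.3 m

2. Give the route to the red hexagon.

turn left 34°, forward 4.2 m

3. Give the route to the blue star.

turn right 38°, forward 14.2 m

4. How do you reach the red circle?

turn left 9°, forward 6.0 m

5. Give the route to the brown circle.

turn right 30°, forward 10.6 m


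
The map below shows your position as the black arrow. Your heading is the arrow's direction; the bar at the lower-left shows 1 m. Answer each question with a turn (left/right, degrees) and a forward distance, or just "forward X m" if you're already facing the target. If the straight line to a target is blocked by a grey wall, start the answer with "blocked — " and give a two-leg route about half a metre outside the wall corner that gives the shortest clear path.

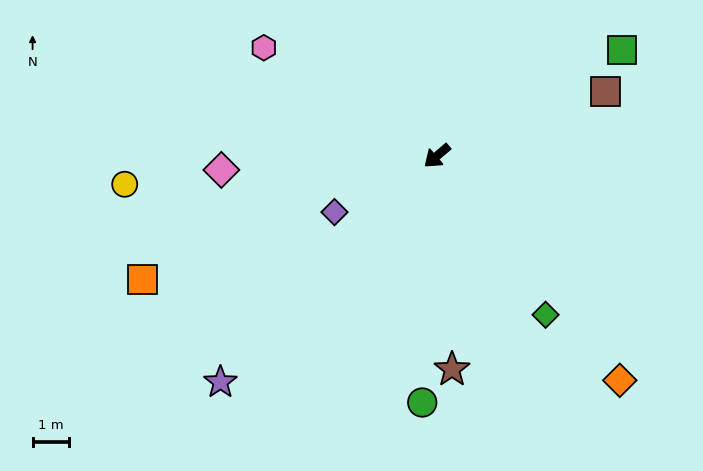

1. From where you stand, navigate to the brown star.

turn left 54°, forward 5.8 m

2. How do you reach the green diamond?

turn left 84°, forward 5.2 m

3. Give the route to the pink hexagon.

turn right 72°, forward 5.6 m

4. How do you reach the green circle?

turn left 46°, forward 6.7 m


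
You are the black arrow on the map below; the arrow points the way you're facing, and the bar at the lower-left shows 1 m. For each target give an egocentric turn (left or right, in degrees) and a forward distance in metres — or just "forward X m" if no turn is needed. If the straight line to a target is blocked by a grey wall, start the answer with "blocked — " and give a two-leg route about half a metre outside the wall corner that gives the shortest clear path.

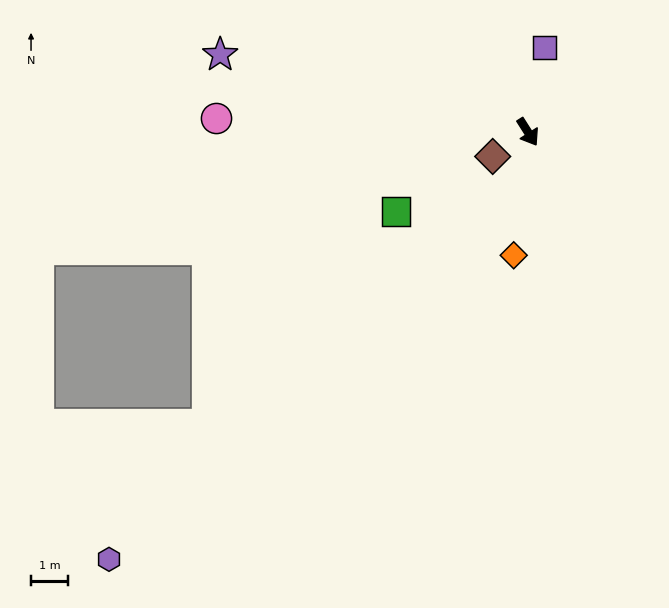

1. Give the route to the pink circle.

turn right 125°, forward 8.5 m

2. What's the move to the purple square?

turn left 137°, forward 2.3 m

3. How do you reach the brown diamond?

turn right 88°, forward 1.2 m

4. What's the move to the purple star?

turn right 136°, forward 8.6 m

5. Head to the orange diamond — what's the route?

turn right 39°, forward 3.4 m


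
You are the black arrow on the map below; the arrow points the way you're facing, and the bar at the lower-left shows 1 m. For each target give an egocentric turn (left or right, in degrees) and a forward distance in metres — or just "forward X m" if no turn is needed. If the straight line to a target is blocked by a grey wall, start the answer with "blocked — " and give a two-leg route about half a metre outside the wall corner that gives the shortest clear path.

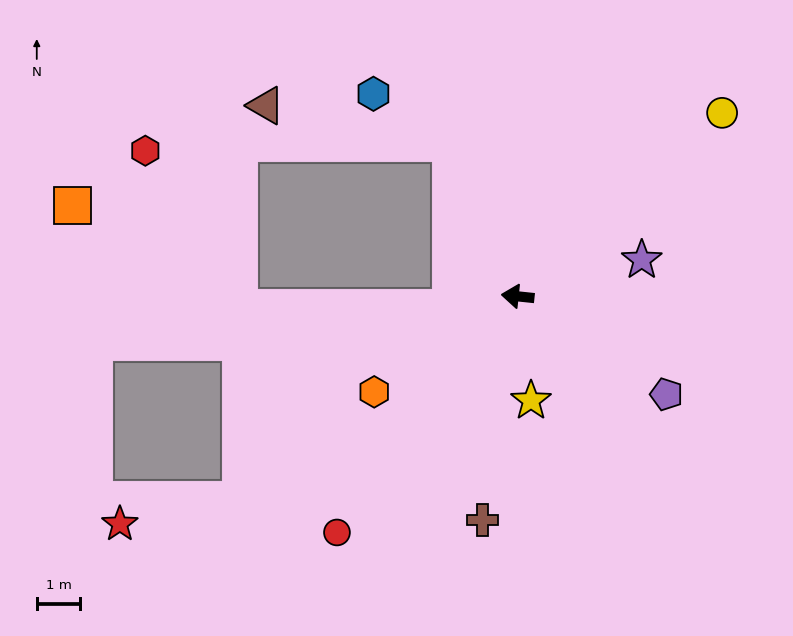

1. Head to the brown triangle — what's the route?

blocked — turn right 60°, forward 3.8 m, then turn left 54°, forward 4.4 m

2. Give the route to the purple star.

turn right 158°, forward 3.0 m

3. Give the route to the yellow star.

turn left 103°, forward 2.4 m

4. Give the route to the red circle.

turn left 59°, forward 6.9 m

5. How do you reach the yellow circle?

turn right 132°, forward 6.3 m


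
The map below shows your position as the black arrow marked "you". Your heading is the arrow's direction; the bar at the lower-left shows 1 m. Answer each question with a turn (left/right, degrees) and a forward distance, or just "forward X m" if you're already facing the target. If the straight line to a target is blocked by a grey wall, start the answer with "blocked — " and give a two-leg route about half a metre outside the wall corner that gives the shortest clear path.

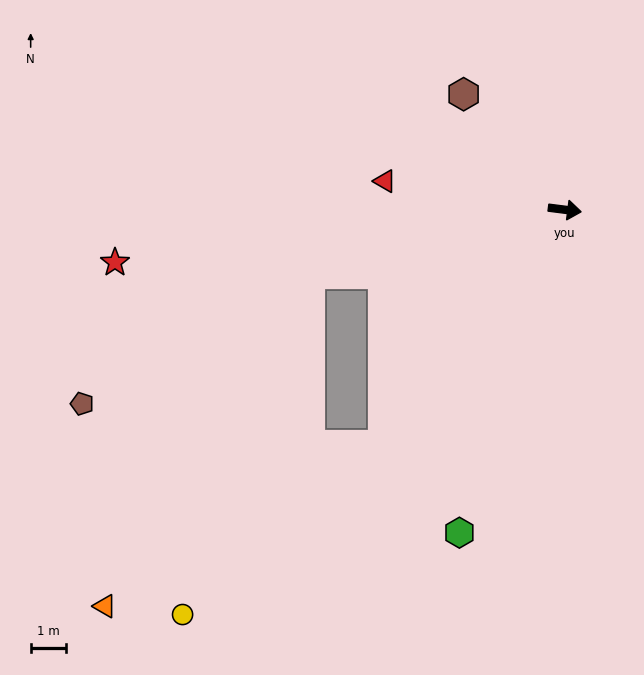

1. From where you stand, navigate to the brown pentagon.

blocked — turn right 159°, forward 7.4 m, then turn left 16°, forward 7.4 m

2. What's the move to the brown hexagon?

turn left 138°, forward 4.3 m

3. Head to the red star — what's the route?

turn right 166°, forward 12.8 m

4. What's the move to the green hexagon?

turn right 101°, forward 9.6 m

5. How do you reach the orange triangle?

blocked — turn right 120°, forward 8.4 m, then turn right 23°, forward 9.1 m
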